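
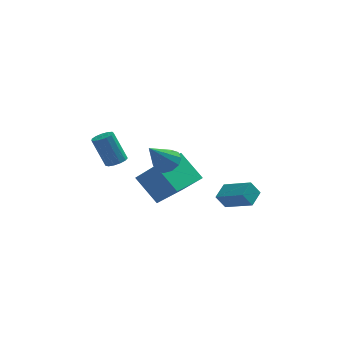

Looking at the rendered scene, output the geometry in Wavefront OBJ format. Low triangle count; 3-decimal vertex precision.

v -3.141 0.368 1.8
v -2.656 0.695 1.933
v -3.333 1.039 3.554
v -3.819 0.712 3.42
v -2.879 0.908 1.794
v -3.557 1.252 3.415
v -3.186 0.949 1.658
v -3.863 1.293 3.278
v -3.478 0.806 1.566
v -4.155 1.15 3.187
v -3.663 0.524 1.548
v -4.341 0.868 3.169
v -3.683 0.192 1.611
v -4.36 0.536 3.231
v -3.531 -0.084 1.733
v -4.208 0.26 3.354
v -3.255 -0.216 1.876
v -3.932 0.128 3.497
v -2.943 -0.163 1.995
v -3.62 0.181 3.616
v -2.694 0.058 2.052
v -3.371 0.402 3.673
v -2.587 0.378 2.029
v -3.264 0.722 3.65
v -2.21 1.138 0.134
v -1.233 0.328 1.467
v -0.863 2.736 0.118
v 0.114 1.926 1.45
v -1.154 0.234 -1.19
v -0.177 -0.576 0.142
v 0.193 1.832 -1.207
v 1.17 1.022 0.126
v 2.257 -0.005 -1.406
v 1.763 -0.078 -0.621
v 2.719 0.874 -1.033
v 2.225 0.801 -0.249
v 3.535 -0.981 -0.691
v 3.041 -1.054 0.093
v 3.997 -0.102 -0.319
v 3.503 -0.175 0.466
v -0.671 -0.796 2.44
v -0.118 -1.357 2.504
v -1.569 -1.524 3.82
v 0.014 -0.982 2.788
v -0.116 -0.536 2.939
v -0.457 -0.19 2.9
v -0.88 -0.074 2.685
v -1.223 -0.235 2.377
v -1.355 -0.61 2.093
v -1.226 -1.056 1.942
v -0.884 -1.402 1.981
v -0.461 -1.517 2.196
f 2 1 5
f 2 5 3
f 3 5 6
f 3 6 4
f 5 1 7
f 5 7 6
f 6 7 8
f 6 8 4
f 7 1 9
f 7 9 8
f 8 9 10
f 8 10 4
f 9 1 11
f 9 11 10
f 10 11 12
f 10 12 4
f 11 1 13
f 11 13 12
f 12 13 14
f 12 14 4
f 13 1 15
f 13 15 14
f 14 15 16
f 14 16 4
f 15 1 17
f 15 17 16
f 16 17 18
f 16 18 4
f 17 1 19
f 17 19 18
f 18 19 20
f 18 20 4
f 19 1 21
f 19 21 20
f 20 21 22
f 20 22 4
f 21 1 23
f 21 23 22
f 22 23 24
f 22 24 4
f 23 1 2
f 23 2 24
f 24 2 3
f 24 3 4
f 26 28 25
f 29 26 25
f 25 28 27
f 27 29 25
f 26 32 28
f 30 26 29
f 30 32 26
f 28 32 27
f 31 29 27
f 27 32 31
f 31 30 29
f 32 30 31
f 34 36 33
f 37 34 33
f 33 36 35
f 35 37 33
f 34 40 36
f 38 34 37
f 38 40 34
f 36 40 35
f 39 37 35
f 35 40 39
f 39 38 37
f 40 38 39
f 42 41 44
f 42 44 43
f 44 41 45
f 44 45 43
f 45 41 46
f 45 46 43
f 46 41 47
f 46 47 43
f 47 41 48
f 47 48 43
f 48 41 49
f 48 49 43
f 49 41 50
f 49 50 43
f 50 41 51
f 50 51 43
f 51 41 52
f 51 52 43
f 52 41 42
f 52 42 43



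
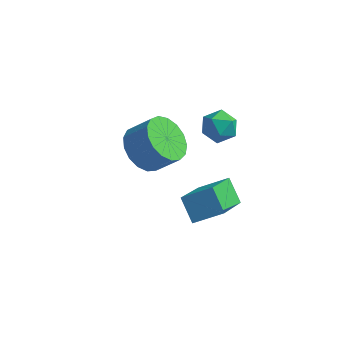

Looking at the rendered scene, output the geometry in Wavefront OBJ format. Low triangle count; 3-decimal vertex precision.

v 0.742 0.009 0.764
v 1.147 -0.322 0.374
v 0.773 -0.778 1.466
v 1.178 -1.109 1.076
v 1.383 -0.566 1.373
v 1.364 -0.08 0.94
v 0.556 -1.02 0.9
v 0.537 -0.534 0.467
v 1.032 -0.958 0.459
v 1.543 -0.678 0.751
v 0.377 -0.422 1.089
v 0.888 -0.142 1.381
v 0.863 -2.223 -0.684
v 0.857 -3.811 0.498
v 1.742 -1.861 -0.193
v 1.736 -3.449 0.989
v 1.404 -2.691 -1.309
v 1.398 -4.279 -0.127
v 2.283 -2.329 -0.818
v 2.277 -3.917 0.364
v -1.802 -0.042 -1.868
v -1.202 -0.467 -2.405
v -0.419 -0.343 -1.629
v -1.018 0.082 -1.092
v -1.161 -0.047 -2.514
v -0.377 0.076 -1.738
v -1.266 0.373 -2.475
v -0.482 0.497 -1.699
v -1.494 0.699 -2.297
v -0.71 0.823 -1.521
v -1.792 0.855 -2.021
v -1.009 0.979 -1.245
v -2.093 0.806 -1.71
v -1.309 0.929 -0.933
v -2.327 0.562 -1.435
v -1.543 0.686 -0.658
v -2.44 0.18 -1.259
v -1.657 0.304 -0.483
v -2.408 -0.253 -1.223
v -1.624 -0.129 -0.447
v -2.236 -0.638 -1.335
v -1.453 -0.514 -0.558
v -1.965 -0.886 -1.569
v -1.182 -0.762 -0.792
v -1.657 -0.94 -1.871
v -0.873 -0.816 -1.095
v -1.381 -0.789 -2.173
v -0.598 -0.665 -1.397
f 1 12 6
f 1 6 2
f 1 2 8
f 1 8 11
f 1 11 12
f 2 6 10
f 6 12 5
f 12 11 3
f 11 8 7
f 8 2 9
f 4 10 5
f 4 5 3
f 4 3 7
f 4 7 9
f 4 9 10
f 5 10 6
f 3 5 12
f 7 3 11
f 9 7 8
f 10 9 2
f 14 16 13
f 17 14 13
f 13 16 15
f 15 17 13
f 14 20 16
f 18 14 17
f 18 20 14
f 16 20 15
f 19 17 15
f 15 20 19
f 19 18 17
f 20 18 19
f 22 21 25
f 22 25 23
f 23 25 26
f 23 26 24
f 25 21 27
f 25 27 26
f 26 27 28
f 26 28 24
f 27 21 29
f 27 29 28
f 28 29 30
f 28 30 24
f 29 21 31
f 29 31 30
f 30 31 32
f 30 32 24
f 31 21 33
f 31 33 32
f 32 33 34
f 32 34 24
f 33 21 35
f 33 35 34
f 34 35 36
f 34 36 24
f 35 21 37
f 35 37 36
f 36 37 38
f 36 38 24
f 37 21 39
f 37 39 38
f 38 39 40
f 38 40 24
f 39 21 41
f 39 41 40
f 40 41 42
f 40 42 24
f 41 21 43
f 41 43 42
f 42 43 44
f 42 44 24
f 43 21 45
f 43 45 44
f 44 45 46
f 44 46 24
f 45 21 47
f 45 47 46
f 46 47 48
f 46 48 24
f 47 21 22
f 47 22 48
f 48 22 23
f 48 23 24



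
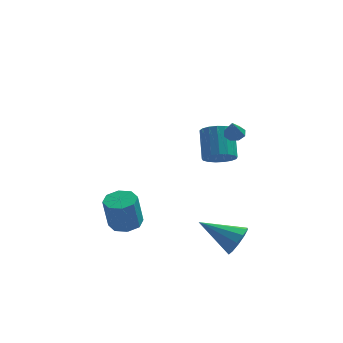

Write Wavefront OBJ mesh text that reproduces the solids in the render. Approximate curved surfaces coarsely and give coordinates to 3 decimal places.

v 0.76 1.652 -0.587
v 1.361 2.133 -1.035
v 1.241 3.469 0.239
v 0.64 2.988 0.687
v 0.988 2.256 -1.199
v 0.868 3.592 0.075
v 0.563 2.241 -1.224
v 0.443 3.578 0.05
v 0.183 2.092 -1.102
v 0.063 3.428 0.171
v -0.065 1.841 -0.863
v -0.185 3.177 0.411
v -0.123 1.547 -0.56
v -0.243 2.883 0.714
v 0.02 1.277 -0.264
v -0.1 2.613 1.01
v 0.333 1.093 -0.041
v 0.213 2.429 1.233
v 0.744 1.037 0.056
v 0.624 2.373 1.33
v 1.159 1.122 0.006
v 1.039 2.458 1.28
v 1.482 1.328 -0.179
v 1.362 2.664 1.095
v 1.64 1.609 -0.459
v 1.52 2.945 0.815
v 1.596 1.899 -0.767
v 1.476 3.235 0.507
v -3.718 -2.743 -2.513
v -3.044 -3.26 -2.494
v -3.288 -3.514 -0.729
v -3.962 -2.997 -0.747
v -2.884 -2.639 -2.382
v -3.129 -2.893 -0.617
v -3.214 -2.079 -2.347
v -3.458 -2.333 -0.582
v -3.838 -1.908 -2.409
v -4.082 -2.162 -0.644
v -4.392 -2.226 -2.531
v -4.636 -2.48 -0.766
v -4.551 -2.847 -2.643
v -4.796 -3.101 -0.878
v -4.222 -3.407 -2.678
v -4.466 -3.661 -0.913
v -3.598 -3.578 -2.616
v -3.842 -3.832 -0.851
v 1.425 -1.551 3.018
v 1.928 -1.411 3.158
v 1.295 -2.069 4.002
v 1.648 -1.128 3.27
v 1.238 -1.093 3.234
v 0.937 -1.326 3.072
v 0.923 -1.69 2.878
v 1.203 -1.973 2.766
v 1.613 -2.008 2.802
v 1.913 -1.776 2.964
v 1.621 -3.666 -3.157
v 2.062 -3.112 -2.585
v -0.241 -3.254 -2.123
v 1.886 -2.806 -3.023
v 1.61 -2.828 -3.512
v 1.338 -3.171 -3.866
v 1.174 -3.702 -3.949
v 1.181 -4.22 -3.729
v 1.356 -4.526 -3.291
v 1.633 -4.504 -2.802
v 1.905 -4.162 -2.449
v 2.069 -3.63 -2.366
f 2 1 5
f 2 5 3
f 3 5 6
f 3 6 4
f 5 1 7
f 5 7 6
f 6 7 8
f 6 8 4
f 7 1 9
f 7 9 8
f 8 9 10
f 8 10 4
f 9 1 11
f 9 11 10
f 10 11 12
f 10 12 4
f 11 1 13
f 11 13 12
f 12 13 14
f 12 14 4
f 13 1 15
f 13 15 14
f 14 15 16
f 14 16 4
f 15 1 17
f 15 17 16
f 16 17 18
f 16 18 4
f 17 1 19
f 17 19 18
f 18 19 20
f 18 20 4
f 19 1 21
f 19 21 20
f 20 21 22
f 20 22 4
f 21 1 23
f 21 23 22
f 22 23 24
f 22 24 4
f 23 1 25
f 23 25 24
f 24 25 26
f 24 26 4
f 25 1 27
f 25 27 26
f 26 27 28
f 26 28 4
f 27 1 2
f 27 2 28
f 28 2 3
f 28 3 4
f 30 29 33
f 30 33 31
f 31 33 34
f 31 34 32
f 33 29 35
f 33 35 34
f 34 35 36
f 34 36 32
f 35 29 37
f 35 37 36
f 36 37 38
f 36 38 32
f 37 29 39
f 37 39 38
f 38 39 40
f 38 40 32
f 39 29 41
f 39 41 40
f 40 41 42
f 40 42 32
f 41 29 43
f 41 43 42
f 42 43 44
f 42 44 32
f 43 29 45
f 43 45 44
f 44 45 46
f 44 46 32
f 45 29 30
f 45 30 46
f 46 30 31
f 46 31 32
f 48 47 50
f 48 50 49
f 50 47 51
f 50 51 49
f 51 47 52
f 51 52 49
f 52 47 53
f 52 53 49
f 53 47 54
f 53 54 49
f 54 47 55
f 54 55 49
f 55 47 56
f 55 56 49
f 56 47 48
f 56 48 49
f 58 57 60
f 58 60 59
f 60 57 61
f 60 61 59
f 61 57 62
f 61 62 59
f 62 57 63
f 62 63 59
f 63 57 64
f 63 64 59
f 64 57 65
f 64 65 59
f 65 57 66
f 65 66 59
f 66 57 67
f 66 67 59
f 67 57 68
f 67 68 59
f 68 57 58
f 68 58 59



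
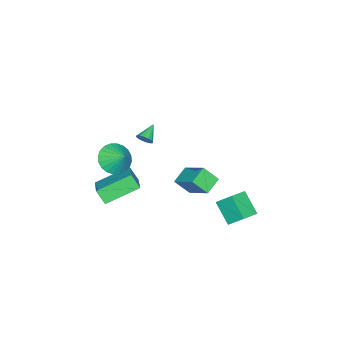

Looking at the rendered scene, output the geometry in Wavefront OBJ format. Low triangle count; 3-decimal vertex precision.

v 0.842 -1.383 2.822
v 1.082 -1.259 3.255
v -0.142 -1.417 3.378
v 1.02 -1.043 3.158
v 0.917 -0.906 2.985
v 0.797 -0.877 2.774
v 0.687 -0.965 2.574
v 0.613 -1.148 2.431
v 0.591 -1.386 2.378
v 0.626 -1.622 2.426
v 0.711 -1.804 2.565
v 0.826 -1.889 2.763
v 0.944 -1.859 2.975
v 1.039 -1.719 3.151
v 1.089 -1.503 3.252
v 1.012 -3.198 0.498
v 1.682 -3.855 0.923
v 1.328 -2.342 1.322
v 1.913 -3.675 0.648
v 2.007 -3.422 0.35
v 1.949 -3.136 0.074
v 1.749 -2.858 -0.137
v 1.437 -2.633 -0.252
v 1.06 -2.493 -0.252
v 0.676 -2.461 -0.138
v 0.343 -2.541 0.072
v 0.112 -2.721 0.347
v 0.018 -2.974 0.645
v 0.075 -3.26 0.921
v 0.275 -3.538 1.132
v 0.588 -3.763 1.247
v 0.965 -3.903 1.247
v 1.349 -3.935 1.134
v -1.581 3.333 -3.809
v -2.101 2.252 -2.749
v -1.671 4.242 -2.927
v -2.191 3.162 -1.867
v -0.449 3.118 -3.473
v -0.969 2.038 -2.413
v -0.539 4.028 -2.591
v -1.059 2.947 -1.531
v -3.094 -1.175 -2.425
v -2.453 0.379 -1.269
v -3.431 -0.376 -3.311
v -2.79 1.178 -2.156
v -2.03 -1.258 -2.904
v -1.389 0.296 -1.749
v -2.367 -0.459 -3.791
v -1.726 1.095 -2.635
v 0.503 -4.325 -3.624
v 0.454 -4.933 -2.794
v -0.984 -2.977 -2.723
v -1.034 -3.585 -1.894
v 1.974 -3.275 -2.766
v 1.924 -3.883 -1.937
v 0.486 -1.927 -1.866
v 0.437 -2.535 -1.036
f 2 1 4
f 2 4 3
f 4 1 5
f 4 5 3
f 5 1 6
f 5 6 3
f 6 1 7
f 6 7 3
f 7 1 8
f 7 8 3
f 8 1 9
f 8 9 3
f 9 1 10
f 9 10 3
f 10 1 11
f 10 11 3
f 11 1 12
f 11 12 3
f 12 1 13
f 12 13 3
f 13 1 14
f 13 14 3
f 14 1 15
f 14 15 3
f 15 1 2
f 15 2 3
f 17 16 19
f 17 19 18
f 19 16 20
f 19 20 18
f 20 16 21
f 20 21 18
f 21 16 22
f 21 22 18
f 22 16 23
f 22 23 18
f 23 16 24
f 23 24 18
f 24 16 25
f 24 25 18
f 25 16 26
f 25 26 18
f 26 16 27
f 26 27 18
f 27 16 28
f 27 28 18
f 28 16 29
f 28 29 18
f 29 16 30
f 29 30 18
f 30 16 31
f 30 31 18
f 31 16 32
f 31 32 18
f 32 16 33
f 32 33 18
f 33 16 17
f 33 17 18
f 35 37 34
f 38 35 34
f 34 37 36
f 36 38 34
f 35 41 37
f 39 35 38
f 39 41 35
f 37 41 36
f 40 38 36
f 36 41 40
f 40 39 38
f 41 39 40
f 43 45 42
f 46 43 42
f 42 45 44
f 44 46 42
f 43 49 45
f 47 43 46
f 47 49 43
f 45 49 44
f 48 46 44
f 44 49 48
f 48 47 46
f 49 47 48
f 51 53 50
f 54 51 50
f 50 53 52
f 52 54 50
f 51 57 53
f 55 51 54
f 55 57 51
f 53 57 52
f 56 54 52
f 52 57 56
f 56 55 54
f 57 55 56



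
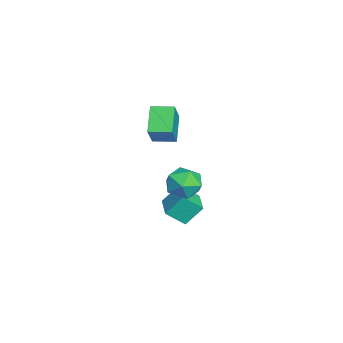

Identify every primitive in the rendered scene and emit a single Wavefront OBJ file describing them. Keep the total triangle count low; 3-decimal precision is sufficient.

v 0.336 2.575 -4.573
v 0.449 1.398 -3.587
v 0.104 3.598 -3.326
v 0.217 2.421 -2.339
v 2.103 2.839 -4.461
v 2.216 1.662 -3.474
v 1.871 3.862 -3.213
v 1.984 2.685 -2.227
v 1.685 0.91 2.363
v 0.131 0.997 3.537
v 1.836 2.319 2.459
v 0.281 2.406 3.633
v 2.779 0.694 3.827
v 1.224 0.781 5.001
v 2.929 2.103 3.923
v 1.375 2.19 5.097
v 2.081 3.601 -1.552
v 2.868 3.784 -0.597
v 1.732 1.716 -0.903
v 2.519 1.899 0.052
v 1.425 2.505 0.018
v 1.64 3.67 -0.384
v 2.96 1.83 -1.116
v 3.175 2.995 -1.518
v 3.411 2.69 -0.327
v 2.462 3.107 0.374
v 2.138 2.393 -1.874
v 1.189 2.81 -1.173
f 2 4 1
f 5 2 1
f 1 4 3
f 3 5 1
f 2 8 4
f 6 2 5
f 6 8 2
f 4 8 3
f 7 5 3
f 3 8 7
f 7 6 5
f 8 6 7
f 10 12 9
f 13 10 9
f 9 12 11
f 11 13 9
f 10 16 12
f 14 10 13
f 14 16 10
f 12 16 11
f 15 13 11
f 11 16 15
f 15 14 13
f 16 14 15
f 17 28 22
f 17 22 18
f 17 18 24
f 17 24 27
f 17 27 28
f 18 22 26
f 22 28 21
f 28 27 19
f 27 24 23
f 24 18 25
f 20 26 21
f 20 21 19
f 20 19 23
f 20 23 25
f 20 25 26
f 21 26 22
f 19 21 28
f 23 19 27
f 25 23 24
f 26 25 18



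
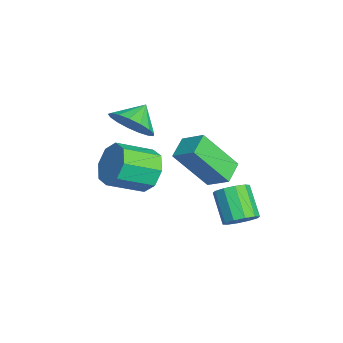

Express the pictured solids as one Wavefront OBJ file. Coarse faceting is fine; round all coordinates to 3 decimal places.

v -2.524 -1.58 -0.778
v -2.17 -2.045 0.008
v -3.176 -1 -0.142
v -1.887 -1.674 -0.04
v -1.75 -1.281 -0.257
v -1.79 -0.957 -0.593
v -1.999 -0.775 -0.972
v -2.328 -0.778 -1.307
v -2.702 -0.964 -1.52
v -3.035 -1.291 -1.564
v -3.251 -1.685 -1.427
v -3.301 -2.054 -1.142
v -3.172 -2.314 -0.774
v -2.896 -2.407 -0.407
v -2.534 -2.31 -0.125
v 0.296 2.207 -4.201
v 0.766 1.881 -3.814
v -0.246 1.607 -2.813
v -0.716 1.933 -3.199
v 0.766 2.293 -3.702
v -0.247 2.019 -2.701
v 0.586 2.671 -3.78
v -0.427 2.397 -2.779
v 0.295 2.873 -4.019
v -0.717 2.599 -3.018
v 0.005 2.82 -4.327
v -1.007 2.546 -3.326
v -0.174 2.533 -4.587
v -1.186 2.259 -3.586
v -0.173 2.121 -4.699
v -1.186 1.847 -3.698
v 0.007 1.743 -4.621
v -1.006 1.469 -3.62
v 0.297 1.541 -4.382
v -0.715 1.267 -3.381
v 0.587 1.594 -4.074
v -0.425 1.32 -3.073
v -4.751 1.792 -4.869
v -4.728 0.449 -3.14
v -4.149 2.551 -4.287
v -4.127 1.208 -2.558
v -3.853 1.352 -5.222
v -3.831 0.009 -3.493
v -3.252 2.111 -4.64
v -3.229 0.768 -2.911
v 0.095 -1.092 -1.476
v 0.778 -0.663 -1.013
v 1.148 -1.999 -0.321
v 0.465 -2.428 -0.784
v 0.16 -0.651 -0.66
v 0.531 -1.987 0.032
v -0.496 -0.898 -0.785
v -0.125 -2.234 -0.092
v -0.806 -1.258 -1.314
v -0.435 -2.594 -0.622
v -0.588 -1.521 -1.939
v -0.218 -2.857 -1.247
v 0.029 -1.533 -2.292
v 0.4 -2.869 -1.6
v 0.685 -1.286 -2.168
v 1.056 -2.622 -1.475
v 0.995 -0.926 -1.638
v 1.366 -2.262 -0.946
f 2 1 4
f 2 4 3
f 4 1 5
f 4 5 3
f 5 1 6
f 5 6 3
f 6 1 7
f 6 7 3
f 7 1 8
f 7 8 3
f 8 1 9
f 8 9 3
f 9 1 10
f 9 10 3
f 10 1 11
f 10 11 3
f 11 1 12
f 11 12 3
f 12 1 13
f 12 13 3
f 13 1 14
f 13 14 3
f 14 1 15
f 14 15 3
f 15 1 2
f 15 2 3
f 17 16 20
f 17 20 18
f 18 20 21
f 18 21 19
f 20 16 22
f 20 22 21
f 21 22 23
f 21 23 19
f 22 16 24
f 22 24 23
f 23 24 25
f 23 25 19
f 24 16 26
f 24 26 25
f 25 26 27
f 25 27 19
f 26 16 28
f 26 28 27
f 27 28 29
f 27 29 19
f 28 16 30
f 28 30 29
f 29 30 31
f 29 31 19
f 30 16 32
f 30 32 31
f 31 32 33
f 31 33 19
f 32 16 34
f 32 34 33
f 33 34 35
f 33 35 19
f 34 16 36
f 34 36 35
f 35 36 37
f 35 37 19
f 36 16 17
f 36 17 37
f 37 17 18
f 37 18 19
f 39 41 38
f 42 39 38
f 38 41 40
f 40 42 38
f 39 45 41
f 43 39 42
f 43 45 39
f 41 45 40
f 44 42 40
f 40 45 44
f 44 43 42
f 45 43 44
f 47 46 50
f 47 50 48
f 48 50 51
f 48 51 49
f 50 46 52
f 50 52 51
f 51 52 53
f 51 53 49
f 52 46 54
f 52 54 53
f 53 54 55
f 53 55 49
f 54 46 56
f 54 56 55
f 55 56 57
f 55 57 49
f 56 46 58
f 56 58 57
f 57 58 59
f 57 59 49
f 58 46 60
f 58 60 59
f 59 60 61
f 59 61 49
f 60 46 62
f 60 62 61
f 61 62 63
f 61 63 49
f 62 46 47
f 62 47 63
f 63 47 48
f 63 48 49



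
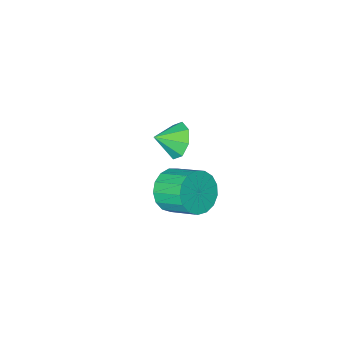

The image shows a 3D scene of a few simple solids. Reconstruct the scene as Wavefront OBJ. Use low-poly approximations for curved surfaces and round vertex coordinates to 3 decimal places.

v 3.937 0.67 -0.053
v 4.183 0.268 0.726
v 3.749 1.409 1.451
v 3.503 1.81 0.673
v 4.541 0.483 0.602
v 4.107 1.624 1.328
v 4.76 0.741 0.328
v 4.326 1.881 1.054
v 4.791 0.982 -0.033
v 4.357 2.123 0.693
v 4.627 1.152 -0.399
v 4.193 2.293 0.327
v 4.304 1.211 -0.685
v 3.87 2.352 0.04
v 3.897 1.147 -0.827
v 3.463 2.287 -0.101
v 3.5 0.973 -0.791
v 3.066 2.113 -0.066
v 3.202 0.729 -0.586
v 2.768 1.87 0.139
v 3.073 0.472 -0.259
v 2.639 1.613 0.466
v 3.142 0.26 0.115
v 2.708 1.401 0.841
v 3.393 0.142 0.451
v 2.959 1.283 1.176
v 3.768 0.145 0.671
v 3.334 1.286 1.397
v 1.588 -2.999 -1.736
v 2.022 -2.589 -2.342
v 2.512 -3.221 -1.224
v 1.846 -2.197 -1.853
v 1.519 -2.275 -1.296
v 1.232 -2.776 -0.997
v 1.154 -3.408 -1.13
v 1.33 -3.8 -1.619
v 1.657 -3.723 -2.176
v 1.943 -3.221 -2.475
f 2 1 5
f 2 5 3
f 3 5 6
f 3 6 4
f 5 1 7
f 5 7 6
f 6 7 8
f 6 8 4
f 7 1 9
f 7 9 8
f 8 9 10
f 8 10 4
f 9 1 11
f 9 11 10
f 10 11 12
f 10 12 4
f 11 1 13
f 11 13 12
f 12 13 14
f 12 14 4
f 13 1 15
f 13 15 14
f 14 15 16
f 14 16 4
f 15 1 17
f 15 17 16
f 16 17 18
f 16 18 4
f 17 1 19
f 17 19 18
f 18 19 20
f 18 20 4
f 19 1 21
f 19 21 20
f 20 21 22
f 20 22 4
f 21 1 23
f 21 23 22
f 22 23 24
f 22 24 4
f 23 1 25
f 23 25 24
f 24 25 26
f 24 26 4
f 25 1 27
f 25 27 26
f 26 27 28
f 26 28 4
f 27 1 2
f 27 2 28
f 28 2 3
f 28 3 4
f 30 29 32
f 30 32 31
f 32 29 33
f 32 33 31
f 33 29 34
f 33 34 31
f 34 29 35
f 34 35 31
f 35 29 36
f 35 36 31
f 36 29 37
f 36 37 31
f 37 29 38
f 37 38 31
f 38 29 30
f 38 30 31



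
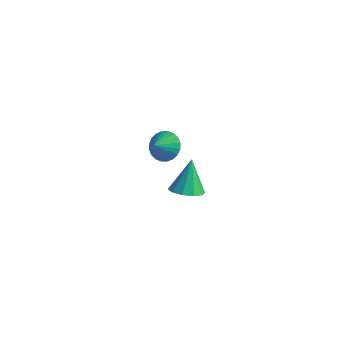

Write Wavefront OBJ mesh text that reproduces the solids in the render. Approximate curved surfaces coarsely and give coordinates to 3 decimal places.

v -0.239 0.772 -4.88
v 0.529 0.295 -4.502
v -0.521 1.728 -3.1
v 0.731 0.811 -4.747
v 0.563 1.312 -5.043
v 0.088 1.607 -5.276
v -0.511 1.583 -5.359
v -1.007 1.249 -5.258
v -1.209 0.734 -5.013
v -1.041 0.233 -4.717
v -0.566 -0.062 -4.484
v 0.034 -0.039 -4.401
v 0.859 -2.915 2.407
v 1.598 -2.655 2.83
v 0.761 -3.685 3.053
v 1.354 -2.478 3.003
v 1.036 -2.368 3.086
v 0.69 -2.341 3.066
v 0.37 -2.401 2.945
v 0.125 -2.54 2.742
v -0.009 -2.736 2.488
v -0.01 -2.959 2.222
v 0.121 -3.175 1.984
v 0.364 -3.352 1.811
v 0.683 -3.462 1.728
v 1.028 -3.489 1.748
v 1.348 -3.429 1.869
v 1.594 -3.29 2.072
v 1.727 -3.094 2.326
v 1.729 -2.871 2.592
f 2 1 4
f 2 4 3
f 4 1 5
f 4 5 3
f 5 1 6
f 5 6 3
f 6 1 7
f 6 7 3
f 7 1 8
f 7 8 3
f 8 1 9
f 8 9 3
f 9 1 10
f 9 10 3
f 10 1 11
f 10 11 3
f 11 1 12
f 11 12 3
f 12 1 2
f 12 2 3
f 14 13 16
f 14 16 15
f 16 13 17
f 16 17 15
f 17 13 18
f 17 18 15
f 18 13 19
f 18 19 15
f 19 13 20
f 19 20 15
f 20 13 21
f 20 21 15
f 21 13 22
f 21 22 15
f 22 13 23
f 22 23 15
f 23 13 24
f 23 24 15
f 24 13 25
f 24 25 15
f 25 13 26
f 25 26 15
f 26 13 27
f 26 27 15
f 27 13 28
f 27 28 15
f 28 13 29
f 28 29 15
f 29 13 30
f 29 30 15
f 30 13 14
f 30 14 15



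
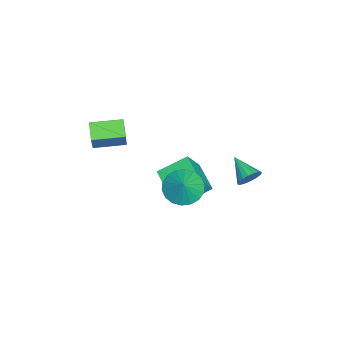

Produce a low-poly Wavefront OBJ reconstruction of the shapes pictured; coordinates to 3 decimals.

v -4.553 -1.216 -3.048
v -3.727 -1.724 -1.664
v -5.205 0.328 -2.092
v -4.379 -0.179 -0.708
v -3.041 -0.241 -3.592
v -2.215 -0.748 -2.208
v -3.693 1.304 -2.636
v -2.867 0.796 -1.252
v 0.702 0.465 1.49
v 1.328 -0.337 1.099
v 1.518 0.615 2.49
v 1.514 0.058 0.888
v 1.539 0.534 0.796
v 1.398 0.996 0.841
v 1.119 1.353 1.015
v 0.757 1.533 1.283
v 0.385 1.502 1.592
v 0.075 1.266 1.881
v -0.111 0.871 2.092
v -0.136 0.395 2.184
v 0.005 -0.067 2.139
v 0.284 -0.423 1.965
v 0.646 -0.604 1.697
v 1.019 -0.573 1.388
v -2.481 3.434 -0.248
v -1.94 3.157 0.174
v -3.519 2.466 0.448
v -2.053 3.408 0.354
v -2.251 3.665 0.416
v -2.494 3.875 0.345
v -2.735 3.998 0.158
v -2.926 4.009 -0.111
v -3.028 3.906 -0.406
v -3.023 3.71 -0.671
v -2.91 3.459 -0.851
v -2.712 3.203 -0.912
v -2.469 2.992 -0.842
v -2.228 2.869 -0.654
v -2.037 2.858 -0.386
v -1.935 2.961 -0.091
v -1.325 -4.702 3.5
v -0.519 -4.587 4.877
v -1.783 -3.029 3.627
v -0.977 -2.913 5.004
v -0.403 -4.407 2.936
v 0.403 -4.291 4.313
v -0.861 -2.733 3.063
v -0.055 -2.618 4.44
f 2 4 1
f 5 2 1
f 1 4 3
f 3 5 1
f 2 8 4
f 6 2 5
f 6 8 2
f 4 8 3
f 7 5 3
f 3 8 7
f 7 6 5
f 8 6 7
f 10 9 12
f 10 12 11
f 12 9 13
f 12 13 11
f 13 9 14
f 13 14 11
f 14 9 15
f 14 15 11
f 15 9 16
f 15 16 11
f 16 9 17
f 16 17 11
f 17 9 18
f 17 18 11
f 18 9 19
f 18 19 11
f 19 9 20
f 19 20 11
f 20 9 21
f 20 21 11
f 21 9 22
f 21 22 11
f 22 9 23
f 22 23 11
f 23 9 24
f 23 24 11
f 24 9 10
f 24 10 11
f 26 25 28
f 26 28 27
f 28 25 29
f 28 29 27
f 29 25 30
f 29 30 27
f 30 25 31
f 30 31 27
f 31 25 32
f 31 32 27
f 32 25 33
f 32 33 27
f 33 25 34
f 33 34 27
f 34 25 35
f 34 35 27
f 35 25 36
f 35 36 27
f 36 25 37
f 36 37 27
f 37 25 38
f 37 38 27
f 38 25 39
f 38 39 27
f 39 25 40
f 39 40 27
f 40 25 26
f 40 26 27
f 42 44 41
f 45 42 41
f 41 44 43
f 43 45 41
f 42 48 44
f 46 42 45
f 46 48 42
f 44 48 43
f 47 45 43
f 43 48 47
f 47 46 45
f 48 46 47



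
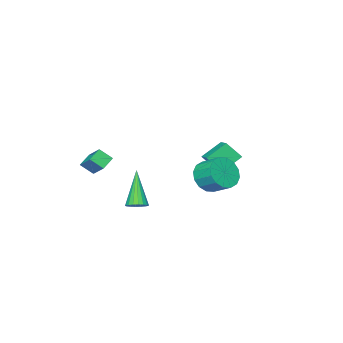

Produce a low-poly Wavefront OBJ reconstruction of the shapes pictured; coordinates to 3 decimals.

v 2.535 -3.004 1.674
v 2.727 -2.082 2.368
v 3.271 -2.856 1.276
v 3.463 -1.934 1.97
v 2.937 -3.506 2.23
v 3.129 -2.584 2.924
v 3.673 -3.358 1.832
v 3.865 -2.436 2.526
v -0.477 1.065 1.133
v -0.073 0.667 1.895
v -0.138 1.696 2.468
v -0.543 2.095 1.707
v 0.302 0.839 1.627
v 0.237 1.869 2.201
v 0.468 1.073 1.228
v 0.403 2.102 1.801
v 0.38 1.304 0.802
v 0.315 2.333 1.376
v 0.063 1.471 0.466
v -0.002 2.501 1.039
v -0.399 1.53 0.308
v -0.464 2.559 0.882
v -0.882 1.464 0.372
v -0.947 2.493 0.945
v -1.257 1.291 0.639
v -1.322 2.321 1.213
v -1.423 1.058 1.039
v -1.488 2.087 1.612
v -1.335 0.827 1.464
v -1.4 1.856 2.038
v -1.018 0.659 1.801
v -1.083 1.689 2.374
v -0.556 0.601 1.958
v -0.621 1.63 2.532
v -2.853 -0.609 0.328
v -2.406 -1.251 1.184
v -3.867 -0.263 1.115
v -3.42 -0.905 1.972
v -2.24 0.325 0.708
v -1.793 -0.317 1.565
v -3.254 0.671 1.496
v -2.807 0.029 2.352
v 3.608 0.462 0.345
v 3.967 0.047 0.311
v 2.852 -0.342 2.155
v 4.091 0.216 0.437
v 4.119 0.433 0.546
v 4.046 0.657 0.614
v 3.886 0.841 0.629
v 3.671 0.951 0.588
v 3.443 0.963 0.499
v 3.248 0.877 0.379
v 3.125 0.708 0.252
v 3.097 0.49 0.144
v 3.17 0.267 0.075
v 3.33 0.082 0.06
v 3.545 -0.028 0.101
v 3.772 -0.04 0.191
f 2 4 1
f 5 2 1
f 1 4 3
f 3 5 1
f 2 8 4
f 6 2 5
f 6 8 2
f 4 8 3
f 7 5 3
f 3 8 7
f 7 6 5
f 8 6 7
f 10 9 13
f 10 13 11
f 11 13 14
f 11 14 12
f 13 9 15
f 13 15 14
f 14 15 16
f 14 16 12
f 15 9 17
f 15 17 16
f 16 17 18
f 16 18 12
f 17 9 19
f 17 19 18
f 18 19 20
f 18 20 12
f 19 9 21
f 19 21 20
f 20 21 22
f 20 22 12
f 21 9 23
f 21 23 22
f 22 23 24
f 22 24 12
f 23 9 25
f 23 25 24
f 24 25 26
f 24 26 12
f 25 9 27
f 25 27 26
f 26 27 28
f 26 28 12
f 27 9 29
f 27 29 28
f 28 29 30
f 28 30 12
f 29 9 31
f 29 31 30
f 30 31 32
f 30 32 12
f 31 9 33
f 31 33 32
f 32 33 34
f 32 34 12
f 33 9 10
f 33 10 34
f 34 10 11
f 34 11 12
f 36 38 35
f 39 36 35
f 35 38 37
f 37 39 35
f 36 42 38
f 40 36 39
f 40 42 36
f 38 42 37
f 41 39 37
f 37 42 41
f 41 40 39
f 42 40 41
f 44 43 46
f 44 46 45
f 46 43 47
f 46 47 45
f 47 43 48
f 47 48 45
f 48 43 49
f 48 49 45
f 49 43 50
f 49 50 45
f 50 43 51
f 50 51 45
f 51 43 52
f 51 52 45
f 52 43 53
f 52 53 45
f 53 43 54
f 53 54 45
f 54 43 55
f 54 55 45
f 55 43 56
f 55 56 45
f 56 43 57
f 56 57 45
f 57 43 58
f 57 58 45
f 58 43 44
f 58 44 45



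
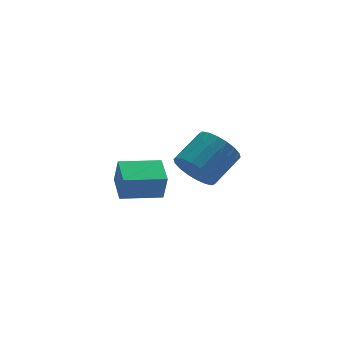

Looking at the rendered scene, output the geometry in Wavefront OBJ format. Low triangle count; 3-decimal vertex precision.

v -1.29 -4.165 -0.07
v -0.976 -3.711 -0.963
v 0.443 -3.04 -0.123
v 0.13 -3.495 0.77
v -1.247 -3.383 -0.768
v 0.173 -2.712 0.071
v -1.525 -3.21 -0.435
v -0.106 -2.539 0.404
v -1.757 -3.226 -0.03
v -0.338 -2.555 0.809
v -1.897 -3.429 0.368
v -0.477 -2.758 1.207
v -1.916 -3.777 0.678
v -0.496 -3.106 1.518
v -1.811 -4.202 0.841
v -0.392 -3.531 1.68
v -1.603 -4.62 0.823
v -0.184 -3.949 1.663
v -1.333 -4.948 0.629
v 0.087 -4.277 1.468
v -1.054 -5.121 0.296
v 0.365 -4.45 1.135
v -0.822 -5.105 -0.109
v 0.597 -4.434 0.73
v -0.683 -4.902 -0.507
v 0.737 -4.231 0.332
v -0.664 -4.554 -0.818
v 0.756 -3.883 0.022
v -0.768 -4.129 -0.98
v 0.651 -3.458 -0.141
v -2.834 0.562 -4.439
v -2.738 0.28 -3.091
v -2.563 1.97 -4.163
v -2.467 1.688 -2.816
v -0.913 0.232 -4.644
v -0.817 -0.05 -3.297
v -0.642 1.64 -4.369
v -0.546 1.358 -3.021
f 2 1 5
f 2 5 3
f 3 5 6
f 3 6 4
f 5 1 7
f 5 7 6
f 6 7 8
f 6 8 4
f 7 1 9
f 7 9 8
f 8 9 10
f 8 10 4
f 9 1 11
f 9 11 10
f 10 11 12
f 10 12 4
f 11 1 13
f 11 13 12
f 12 13 14
f 12 14 4
f 13 1 15
f 13 15 14
f 14 15 16
f 14 16 4
f 15 1 17
f 15 17 16
f 16 17 18
f 16 18 4
f 17 1 19
f 17 19 18
f 18 19 20
f 18 20 4
f 19 1 21
f 19 21 20
f 20 21 22
f 20 22 4
f 21 1 23
f 21 23 22
f 22 23 24
f 22 24 4
f 23 1 25
f 23 25 24
f 24 25 26
f 24 26 4
f 25 1 27
f 25 27 26
f 26 27 28
f 26 28 4
f 27 1 29
f 27 29 28
f 28 29 30
f 28 30 4
f 29 1 2
f 29 2 30
f 30 2 3
f 30 3 4
f 32 34 31
f 35 32 31
f 31 34 33
f 33 35 31
f 32 38 34
f 36 32 35
f 36 38 32
f 34 38 33
f 37 35 33
f 33 38 37
f 37 36 35
f 38 36 37



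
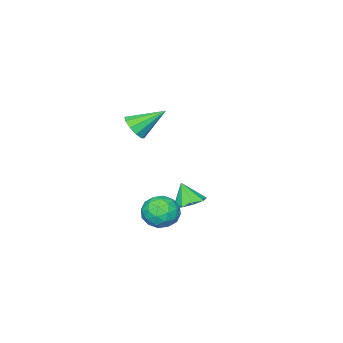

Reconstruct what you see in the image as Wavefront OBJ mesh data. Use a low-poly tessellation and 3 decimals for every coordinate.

v 1.273 3.246 -2.053
v 2.06 2.686 -2.381
v 0.34 2.654 -3.279
v 1.127 2.094 -3.607
v 0.67 1.864 -2.724
v 1.246 2.23 -1.967
v 1.154 3.11 -3.693
v 1.73 3.476 -2.936
v 1.986 2.601 -3.394
v 1.687 1.832 -2.796
v 0.713 3.508 -2.864
v 0.414 2.739 -2.266
v 1.748 3.018 -2.109
v 0.652 2.322 -3.551
v 0.383 2.187 -3.032
v 0.846 1.858 -3.225
v 1.27 2.75 -1.866
v 1.732 2.421 -2.058
v 0.916 1.938 -2.26
v 0.668 2.919 -3.602
v 1.13 2.59 -3.794
v 1.554 3.482 -2.435
v 2.017 3.153 -2.628
v 1.484 3.402 -3.4
v 2.167 2.639 -2.898
v 1.619 2.291 -3.618
v 1.635 2.888 -3.669
v 1.973 3.103 -3.224
v 1.991 2.187 -2.546
v 1.443 1.839 -3.266
v 1.175 1.704 -2.748
v 1.513 1.919 -2.302
v 1.948 2.137 -3.142
v 0.957 3.501 -2.394
v 0.409 3.153 -3.114
v 0.887 3.421 -3.358
v 1.225 3.636 -2.912
v 0.781 3.049 -2.042
v 0.233 2.701 -2.762
v 0.427 2.237 -2.436
v 0.765 2.452 -1.991
v 0.452 3.203 -2.518
v 1.039 0.813 2.173
v 1.558 0.735 2.778
v -0.059 1.827 3.247
v 1.681 1.14 2.522
v 1.559 1.419 2.133
v 1.239 1.468 1.759
v 0.842 1.266 1.544
v 0.52 0.891 1.569
v 0.397 0.486 1.825
v 0.519 0.206 2.214
v 0.839 0.158 2.588
v 1.236 0.36 2.803
v -2.668 1.004 -4.452
v -2.199 1.686 -4.125
v -2.652 0.416 -3.248
v -2.795 1.795 -4.064
v -3.332 1.533 -4.185
v -3.557 1.024 -4.43
v -3.367 0.505 -4.686
v -2.85 0.22 -4.832
v -2.247 0.301 -4.8
v -1.842 0.711 -4.606
v -1.823 1.258 -4.339
f 1 38 17
f 38 12 41
f 17 41 6
f 38 41 17
f 1 17 13
f 17 6 18
f 13 18 2
f 17 18 13
f 1 13 22
f 13 2 23
f 22 23 8
f 13 23 22
f 1 22 34
f 22 8 37
f 34 37 11
f 22 37 34
f 1 34 38
f 34 11 42
f 38 42 12
f 34 42 38
f 2 18 29
f 18 6 32
f 29 32 10
f 18 32 29
f 6 41 19
f 41 12 40
f 19 40 5
f 41 40 19
f 12 42 39
f 42 11 35
f 39 35 3
f 42 35 39
f 11 37 36
f 37 8 24
f 36 24 7
f 37 24 36
f 8 23 28
f 23 2 25
f 28 25 9
f 23 25 28
f 4 30 16
f 30 10 31
f 16 31 5
f 30 31 16
f 4 16 14
f 16 5 15
f 14 15 3
f 16 15 14
f 4 14 21
f 14 3 20
f 21 20 7
f 14 20 21
f 4 21 26
f 21 7 27
f 26 27 9
f 21 27 26
f 4 26 30
f 26 9 33
f 30 33 10
f 26 33 30
f 5 31 19
f 31 10 32
f 19 32 6
f 31 32 19
f 3 15 39
f 15 5 40
f 39 40 12
f 15 40 39
f 7 20 36
f 20 3 35
f 36 35 11
f 20 35 36
f 9 27 28
f 27 7 24
f 28 24 8
f 27 24 28
f 10 33 29
f 33 9 25
f 29 25 2
f 33 25 29
f 44 43 46
f 44 46 45
f 46 43 47
f 46 47 45
f 47 43 48
f 47 48 45
f 48 43 49
f 48 49 45
f 49 43 50
f 49 50 45
f 50 43 51
f 50 51 45
f 51 43 52
f 51 52 45
f 52 43 53
f 52 53 45
f 53 43 54
f 53 54 45
f 54 43 44
f 54 44 45
f 56 55 58
f 56 58 57
f 58 55 59
f 58 59 57
f 59 55 60
f 59 60 57
f 60 55 61
f 60 61 57
f 61 55 62
f 61 62 57
f 62 55 63
f 62 63 57
f 63 55 64
f 63 64 57
f 64 55 65
f 64 65 57
f 65 55 56
f 65 56 57



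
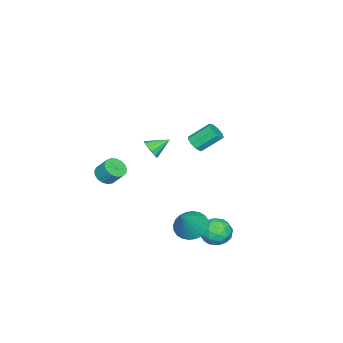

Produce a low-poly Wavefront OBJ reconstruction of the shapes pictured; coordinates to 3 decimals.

v 0.695 1.708 3.476
v 1.239 2.024 3.479
v 0.65 3.029 4.486
v 0.105 2.712 4.484
v 0.98 2.18 3.172
v 0.39 3.185 4.179
v 0.587 2.114 3.008
v -0.003 3.119 4.015
v 0.244 1.858 3.062
v -0.345 2.863 4.07
v 0.113 1.532 3.311
v -0.477 2.537 4.318
v 0.253 1.288 3.637
v -0.336 2.293 4.644
v 0.6 1.24 3.888
v 0.011 2.245 4.895
v 0.992 1.411 3.946
v 0.402 2.416 4.953
v 1.244 1.721 3.785
v 0.655 2.726 4.792
v 1.131 -3.829 -0.428
v 1.597 -3.416 -0.828
v 1.694 -2.677 0.048
v 1.229 -3.091 0.448
v 1.278 -3.283 -0.905
v 1.375 -2.544 -0.029
v 0.925 -3.275 -0.873
v 1.023 -2.536 0.004
v 0.62 -3.394 -0.738
v 0.717 -2.655 0.138
v 0.432 -3.612 -0.533
v 0.529 -2.874 0.343
v 0.404 -3.881 -0.304
v 0.501 -3.143 0.572
v 0.543 -4.138 -0.103
v 0.64 -3.399 0.773
v 0.816 -4.324 0.023
v 0.913 -3.585 0.9
v 1.162 -4.396 0.046
v 1.259 -3.658 0.923
v 1.501 -4.339 -0.039
v 1.598 -3.601 0.837
v 1.755 -4.165 -0.214
v 1.852 -3.427 0.662
v 1.866 -3.914 -0.438
v 1.964 -3.176 0.438
v 1.809 -3.644 -0.66
v 1.907 -2.905 0.217
v -0.623 3.236 -3.83
v 0.167 3.473 -4.431
v 0.333 2.187 -2.989
v 1.123 2.424 -3.59
v 0.757 3.113 -2.933
v 0.166 3.762 -3.453
v 0.334 1.898 -3.967
v -0.257 2.547 -4.487
v 0.758 2.647 -4.516
v 1.019 3.397 -3.876
v -0.519 2.263 -3.544
v -0.258 3.013 -2.904
v -0.312 3.447 -4.205
v 0.812 2.213 -3.215
v 0.597 2.618 -2.829
v 1.061 2.758 -3.182
v -0.312 3.616 -3.63
v 0.151 3.756 -3.983
v 0.498 3.544 -3.102
v 0.349 1.904 -3.437
v 0.812 2.044 -3.79
v -0.561 2.902 -4.238
v -0.097 3.042 -4.591
v 0.002 2.116 -4.318
v 0.5 3.1 -4.608
v 1.062 2.484 -4.113
v 0.598 2.175 -4.335
v 0.251 2.556 -4.64
v 0.653 3.542 -4.232
v 1.215 2.925 -3.737
v 1 3.33 -3.351
v 0.653 3.711 -3.657
v 1.001 3.056 -4.281
v -0.715 2.735 -3.683
v -0.153 2.118 -3.188
v -0.153 1.949 -3.763
v -0.5 2.33 -4.069
v -0.562 3.176 -3.307
v 0 2.56 -2.812
v 0.249 3.104 -2.78
v -0.098 3.485 -3.085
v -0.501 2.604 -3.139
v -3.548 -3.454 -0.727
v -3.048 -2.903 -0.825
v -4.352 -2.606 -0.053
v -3.31 -2.887 -1.157
v -3.647 -3.052 -1.352
v -3.952 -3.344 -1.349
v -4.129 -3.671 -1.148
v -4.121 -3.929 -0.814
v -3.931 -4.037 -0.452
v -3.62 -3.959 -0.177
v -3.285 -3.722 -0.077
v -3.034 -3.399 -0.183
v -2.946 -3.094 -0.462
v 1.282 1.775 -2.897
v 1.997 1.25 -3.46
v 2.638 1.845 -1.243
v 2.09 1.638 -3.554
v 2.061 2.047 -3.547
v 1.913 2.414 -3.441
v 1.669 2.684 -3.253
v 1.366 2.815 -3.01
v 1.05 2.788 -2.751
v 0.77 2.607 -2.513
v 0.568 2.299 -2.334
v 0.474 1.911 -2.241
v 0.504 1.503 -2.248
v 0.651 1.135 -2.353
v 0.896 0.866 -2.541
v 1.198 0.734 -2.784
v 1.514 0.761 -3.044
v 1.794 0.942 -3.281
f 2 1 5
f 2 5 3
f 3 5 6
f 3 6 4
f 5 1 7
f 5 7 6
f 6 7 8
f 6 8 4
f 7 1 9
f 7 9 8
f 8 9 10
f 8 10 4
f 9 1 11
f 9 11 10
f 10 11 12
f 10 12 4
f 11 1 13
f 11 13 12
f 12 13 14
f 12 14 4
f 13 1 15
f 13 15 14
f 14 15 16
f 14 16 4
f 15 1 17
f 15 17 16
f 16 17 18
f 16 18 4
f 17 1 19
f 17 19 18
f 18 19 20
f 18 20 4
f 19 1 2
f 19 2 20
f 20 2 3
f 20 3 4
f 22 21 25
f 22 25 23
f 23 25 26
f 23 26 24
f 25 21 27
f 25 27 26
f 26 27 28
f 26 28 24
f 27 21 29
f 27 29 28
f 28 29 30
f 28 30 24
f 29 21 31
f 29 31 30
f 30 31 32
f 30 32 24
f 31 21 33
f 31 33 32
f 32 33 34
f 32 34 24
f 33 21 35
f 33 35 34
f 34 35 36
f 34 36 24
f 35 21 37
f 35 37 36
f 36 37 38
f 36 38 24
f 37 21 39
f 37 39 38
f 38 39 40
f 38 40 24
f 39 21 41
f 39 41 40
f 40 41 42
f 40 42 24
f 41 21 43
f 41 43 42
f 42 43 44
f 42 44 24
f 43 21 45
f 43 45 44
f 44 45 46
f 44 46 24
f 45 21 47
f 45 47 46
f 46 47 48
f 46 48 24
f 47 21 22
f 47 22 48
f 48 22 23
f 48 23 24
f 49 86 65
f 86 60 89
f 65 89 54
f 86 89 65
f 49 65 61
f 65 54 66
f 61 66 50
f 65 66 61
f 49 61 70
f 61 50 71
f 70 71 56
f 61 71 70
f 49 70 82
f 70 56 85
f 82 85 59
f 70 85 82
f 49 82 86
f 82 59 90
f 86 90 60
f 82 90 86
f 50 66 77
f 66 54 80
f 77 80 58
f 66 80 77
f 54 89 67
f 89 60 88
f 67 88 53
f 89 88 67
f 60 90 87
f 90 59 83
f 87 83 51
f 90 83 87
f 59 85 84
f 85 56 72
f 84 72 55
f 85 72 84
f 56 71 76
f 71 50 73
f 76 73 57
f 71 73 76
f 52 78 64
f 78 58 79
f 64 79 53
f 78 79 64
f 52 64 62
f 64 53 63
f 62 63 51
f 64 63 62
f 52 62 69
f 62 51 68
f 69 68 55
f 62 68 69
f 52 69 74
f 69 55 75
f 74 75 57
f 69 75 74
f 52 74 78
f 74 57 81
f 78 81 58
f 74 81 78
f 53 79 67
f 79 58 80
f 67 80 54
f 79 80 67
f 51 63 87
f 63 53 88
f 87 88 60
f 63 88 87
f 55 68 84
f 68 51 83
f 84 83 59
f 68 83 84
f 57 75 76
f 75 55 72
f 76 72 56
f 75 72 76
f 58 81 77
f 81 57 73
f 77 73 50
f 81 73 77
f 92 91 94
f 92 94 93
f 94 91 95
f 94 95 93
f 95 91 96
f 95 96 93
f 96 91 97
f 96 97 93
f 97 91 98
f 97 98 93
f 98 91 99
f 98 99 93
f 99 91 100
f 99 100 93
f 100 91 101
f 100 101 93
f 101 91 102
f 101 102 93
f 102 91 103
f 102 103 93
f 103 91 92
f 103 92 93
f 105 104 107
f 105 107 106
f 107 104 108
f 107 108 106
f 108 104 109
f 108 109 106
f 109 104 110
f 109 110 106
f 110 104 111
f 110 111 106
f 111 104 112
f 111 112 106
f 112 104 113
f 112 113 106
f 113 104 114
f 113 114 106
f 114 104 115
f 114 115 106
f 115 104 116
f 115 116 106
f 116 104 117
f 116 117 106
f 117 104 118
f 117 118 106
f 118 104 119
f 118 119 106
f 119 104 120
f 119 120 106
f 120 104 121
f 120 121 106
f 121 104 105
f 121 105 106



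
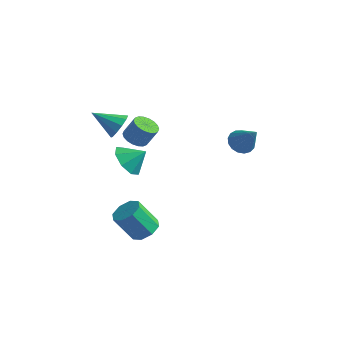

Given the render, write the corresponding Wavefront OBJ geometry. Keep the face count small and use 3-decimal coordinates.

v -2.699 -2.534 0.059
v -1.971 -3.212 -0.242
v -1.901 -2.006 0.801
v -1.983 -2.557 -0.694
v -2.414 -1.889 -0.705
v -3.013 -1.598 -0.268
v -3.427 -1.855 0.361
v -3.415 -2.51 0.813
v -2.983 -3.179 0.824
v -2.385 -3.469 0.387
v -1.305 -2.935 -4.5
v -0.584 -3.355 -4.254
v -1.414 -3.905 -2.755
v -2.135 -3.485 -3
v -0.601 -2.727 -4.033
v -1.431 -3.277 -2.534
v -1.03 -2.221 -4.086
v -1.86 -2.771 -2.586
v -1.621 -2.133 -4.381
v -2.451 -2.683 -2.881
v -2.026 -2.515 -4.745
v -2.856 -3.065 -3.246
v -2.009 -3.143 -4.966
v -2.839 -3.693 -3.467
v -1.58 -3.649 -4.914
v -2.41 -4.199 -3.414
v -0.989 -3.737 -4.619
v -1.819 -4.287 -3.119
v -2.893 -2.895 2.82
v -2.477 -2.868 3.515
v -4.227 -3.445 3.64
v -2.699 -2.425 3.451
v -2.996 -2.16 3.146
v -3.252 -2.177 2.716
v -3.372 -2.468 2.327
v -3.308 -2.922 2.126
v -3.086 -3.365 2.19
v -2.789 -3.63 2.495
v -2.533 -3.613 2.925
v -2.413 -3.322 3.314
v 1.355 1.868 0.611
v 1.956 2.153 0.204
v 2.505 1.492 2.049
v 1.824 2.45 0.388
v 1.584 2.614 0.623
v 1.291 2.606 0.855
v 1.013 2.43 1.031
v 0.814 2.125 1.11
v 0.738 1.761 1.076
v 0.804 1.421 0.935
v 0.995 1.184 0.719
v 1.27 1.104 0.479
v 1.563 1.199 0.269
v 1.809 1.447 0.137
v 1.951 1.791 0.114
v -2.091 -2.663 2.14
v -1.567 -3.141 2.018
v -1.065 -2.856 3.058
v -1.589 -2.377 3.18
v -1.45 -2.873 1.888
v -0.948 -2.587 2.928
v -1.46 -2.563 1.808
v -0.958 -2.277 2.848
v -1.595 -2.272 1.793
v -1.093 -1.987 2.834
v -1.828 -2.059 1.847
v -1.326 -1.774 2.888
v -2.114 -1.966 1.96
v -1.611 -1.681 3
v -2.395 -2.011 2.107
v -1.892 -1.725 3.148
v -2.615 -2.184 2.262
v -2.113 -1.899 3.302
v -2.732 -2.453 2.392
v -2.23 -2.167 3.432
v -2.722 -2.763 2.472
v -2.22 -2.477 3.512
v -2.587 -3.053 2.486
v -2.085 -2.768 3.527
v -2.354 -3.266 2.432
v -1.852 -2.981 3.473
v -2.069 -3.359 2.32
v -1.566 -3.074 3.36
v -1.788 -3.315 2.172
v -1.285 -3.029 3.213
f 2 1 4
f 2 4 3
f 4 1 5
f 4 5 3
f 5 1 6
f 5 6 3
f 6 1 7
f 6 7 3
f 7 1 8
f 7 8 3
f 8 1 9
f 8 9 3
f 9 1 10
f 9 10 3
f 10 1 2
f 10 2 3
f 12 11 15
f 12 15 13
f 13 15 16
f 13 16 14
f 15 11 17
f 15 17 16
f 16 17 18
f 16 18 14
f 17 11 19
f 17 19 18
f 18 19 20
f 18 20 14
f 19 11 21
f 19 21 20
f 20 21 22
f 20 22 14
f 21 11 23
f 21 23 22
f 22 23 24
f 22 24 14
f 23 11 25
f 23 25 24
f 24 25 26
f 24 26 14
f 25 11 27
f 25 27 26
f 26 27 28
f 26 28 14
f 27 11 12
f 27 12 28
f 28 12 13
f 28 13 14
f 30 29 32
f 30 32 31
f 32 29 33
f 32 33 31
f 33 29 34
f 33 34 31
f 34 29 35
f 34 35 31
f 35 29 36
f 35 36 31
f 36 29 37
f 36 37 31
f 37 29 38
f 37 38 31
f 38 29 39
f 38 39 31
f 39 29 40
f 39 40 31
f 40 29 30
f 40 30 31
f 42 41 44
f 42 44 43
f 44 41 45
f 44 45 43
f 45 41 46
f 45 46 43
f 46 41 47
f 46 47 43
f 47 41 48
f 47 48 43
f 48 41 49
f 48 49 43
f 49 41 50
f 49 50 43
f 50 41 51
f 50 51 43
f 51 41 52
f 51 52 43
f 52 41 53
f 52 53 43
f 53 41 54
f 53 54 43
f 54 41 55
f 54 55 43
f 55 41 42
f 55 42 43
f 57 56 60
f 57 60 58
f 58 60 61
f 58 61 59
f 60 56 62
f 60 62 61
f 61 62 63
f 61 63 59
f 62 56 64
f 62 64 63
f 63 64 65
f 63 65 59
f 64 56 66
f 64 66 65
f 65 66 67
f 65 67 59
f 66 56 68
f 66 68 67
f 67 68 69
f 67 69 59
f 68 56 70
f 68 70 69
f 69 70 71
f 69 71 59
f 70 56 72
f 70 72 71
f 71 72 73
f 71 73 59
f 72 56 74
f 72 74 73
f 73 74 75
f 73 75 59
f 74 56 76
f 74 76 75
f 75 76 77
f 75 77 59
f 76 56 78
f 76 78 77
f 77 78 79
f 77 79 59
f 78 56 80
f 78 80 79
f 79 80 81
f 79 81 59
f 80 56 82
f 80 82 81
f 81 82 83
f 81 83 59
f 82 56 84
f 82 84 83
f 83 84 85
f 83 85 59
f 84 56 57
f 84 57 85
f 85 57 58
f 85 58 59



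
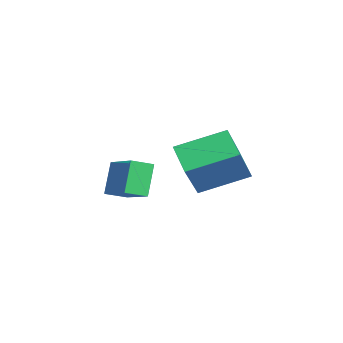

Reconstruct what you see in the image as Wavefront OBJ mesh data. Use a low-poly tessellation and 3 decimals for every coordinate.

v 2.742 0.84 0.928
v 1.587 0.507 1.666
v 2.659 2.771 1.669
v 1.505 2.438 2.407
v 3.915 0.282 2.513
v 2.761 -0.051 3.251
v 3.833 2.213 3.254
v 2.678 1.88 3.992
v -1.952 -2.099 0.537
v -0.457 -1.393 1.246
v -2.208 -1.225 0.204
v -0.712 -0.518 0.913
v -1.188 -2.382 -0.793
v 0.308 -1.675 -0.084
v -1.443 -1.507 -1.126
v 0.052 -0.801 -0.417
f 2 4 1
f 5 2 1
f 1 4 3
f 3 5 1
f 2 8 4
f 6 2 5
f 6 8 2
f 4 8 3
f 7 5 3
f 3 8 7
f 7 6 5
f 8 6 7
f 10 12 9
f 13 10 9
f 9 12 11
f 11 13 9
f 10 16 12
f 14 10 13
f 14 16 10
f 12 16 11
f 15 13 11
f 11 16 15
f 15 14 13
f 16 14 15



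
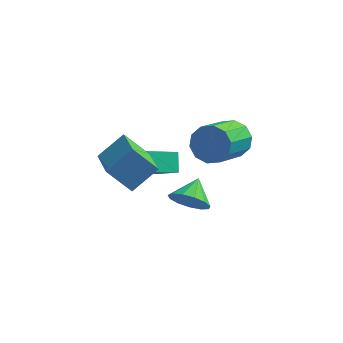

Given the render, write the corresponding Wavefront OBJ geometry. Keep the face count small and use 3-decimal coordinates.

v 0.871 -2.63 2.817
v -0.162 -2.665 3.891
v 0.055 -0.907 2.089
v -0.978 -0.943 3.162
v 1.758 -1.837 3.698
v 0.725 -1.873 4.771
v 0.942 -0.115 2.969
v -0.091 -0.15 4.043
v 2.693 -0.505 0.534
v 3.426 -0.841 0.978
v 2.847 0.585 1.106
v 3.604 -0.635 0.537
v 3.493 -0.387 0.095
v 3.128 -0.177 -0.207
v 2.625 -0.071 -0.274
v 2.143 -0.103 -0.084
v 1.837 -0.262 0.302
v 1.802 -0.498 0.762
v 2.05 -0.737 1.15
v 2.502 -0.901 1.342
v 3.015 -0.94 1.278
v 0.359 1.877 -0.169
v 0.169 2.604 0.551
v -0.771 2.396 -0.99
v -0.961 3.122 -0.271
v 1.461 2.978 -0.989
v 1.271 3.704 -0.27
v 0.331 3.496 -1.811
v 0.141 4.223 -1.091
v 3.818 2.484 2.244
v 4.689 2.427 2.592
v 4.154 0.678 3.644
v 3.282 0.736 3.296
v 4.37 2.745 2.958
v 3.835 0.997 4.011
v 3.84 2.964 3.052
v 3.305 1.215 4.104
v 3.302 2.999 2.837
v 2.766 1.251 3.889
v 2.96 2.838 2.395
v 2.425 1.09 3.448
v 2.946 2.542 1.896
v 2.411 0.793 2.948
v 3.265 2.223 1.529
v 2.73 0.475 2.582
v 3.795 2.005 1.436
v 3.26 0.256 2.488
v 4.334 1.969 1.651
v 3.798 0.221 2.703
v 4.675 2.13 2.092
v 4.14 0.382 3.145
f 2 4 1
f 5 2 1
f 1 4 3
f 3 5 1
f 2 8 4
f 6 2 5
f 6 8 2
f 4 8 3
f 7 5 3
f 3 8 7
f 7 6 5
f 8 6 7
f 10 9 12
f 10 12 11
f 12 9 13
f 12 13 11
f 13 9 14
f 13 14 11
f 14 9 15
f 14 15 11
f 15 9 16
f 15 16 11
f 16 9 17
f 16 17 11
f 17 9 18
f 17 18 11
f 18 9 19
f 18 19 11
f 19 9 20
f 19 20 11
f 20 9 21
f 20 21 11
f 21 9 10
f 21 10 11
f 23 25 22
f 26 23 22
f 22 25 24
f 24 26 22
f 23 29 25
f 27 23 26
f 27 29 23
f 25 29 24
f 28 26 24
f 24 29 28
f 28 27 26
f 29 27 28
f 31 30 34
f 31 34 32
f 32 34 35
f 32 35 33
f 34 30 36
f 34 36 35
f 35 36 37
f 35 37 33
f 36 30 38
f 36 38 37
f 37 38 39
f 37 39 33
f 38 30 40
f 38 40 39
f 39 40 41
f 39 41 33
f 40 30 42
f 40 42 41
f 41 42 43
f 41 43 33
f 42 30 44
f 42 44 43
f 43 44 45
f 43 45 33
f 44 30 46
f 44 46 45
f 45 46 47
f 45 47 33
f 46 30 48
f 46 48 47
f 47 48 49
f 47 49 33
f 48 30 50
f 48 50 49
f 49 50 51
f 49 51 33
f 50 30 31
f 50 31 51
f 51 31 32
f 51 32 33



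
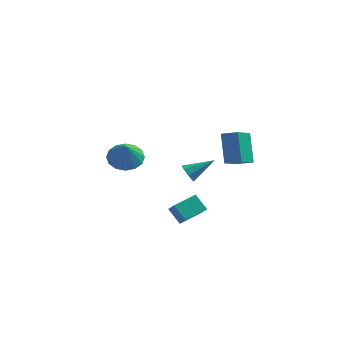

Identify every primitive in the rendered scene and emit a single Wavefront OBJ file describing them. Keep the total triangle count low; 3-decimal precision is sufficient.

v 1.347 -4.285 -3.119
v 1.76 -4.918 -2.362
v 0.638 -3.819 -2.342
v 1.051 -4.452 -1.585
v 2.349 -3.268 -2.815
v 2.762 -3.901 -2.058
v 1.64 -2.802 -2.038
v 2.053 -3.435 -1.281
v -2.428 -0.269 -0.778
v -1.743 -0.961 -1.221
v -2.252 -0.951 0.558
v -1.428 -0.539 -1.047
v -1.382 -0.045 -0.802
v -1.616 0.389 -0.549
v -2.067 0.647 -0.358
v -2.616 0.659 -0.28
v -3.113 0.423 -0.335
v -3.428 0.001 -0.509
v -3.474 -0.493 -0.754
v -3.24 -0.927 -1.007
v -2.789 -1.185 -1.198
v -2.24 -1.198 -1.276
v 1.393 -2.107 -0.522
v 1.748 -2.23 -1.028
v 2.767 -1.453 0.282
v 1.549 -1.791 -1.044
v 1.258 -1.537 -0.754
v 1.047 -1.617 -0.328
v 1.039 -1.984 -0.016
v 1.238 -2.423 0.001
v 1.529 -2.677 -0.289
v 1.74 -2.596 -0.715
v 3.356 3.213 -2.916
v 2.861 1.655 -1.929
v 2.963 4.399 -1.241
v 2.468 2.841 -0.253
v 4.332 3.099 -2.607
v 3.837 1.541 -1.619
v 3.939 4.285 -0.931
v 3.444 2.727 0.056
f 2 4 1
f 5 2 1
f 1 4 3
f 3 5 1
f 2 8 4
f 6 2 5
f 6 8 2
f 4 8 3
f 7 5 3
f 3 8 7
f 7 6 5
f 8 6 7
f 10 9 12
f 10 12 11
f 12 9 13
f 12 13 11
f 13 9 14
f 13 14 11
f 14 9 15
f 14 15 11
f 15 9 16
f 15 16 11
f 16 9 17
f 16 17 11
f 17 9 18
f 17 18 11
f 18 9 19
f 18 19 11
f 19 9 20
f 19 20 11
f 20 9 21
f 20 21 11
f 21 9 22
f 21 22 11
f 22 9 10
f 22 10 11
f 24 23 26
f 24 26 25
f 26 23 27
f 26 27 25
f 27 23 28
f 27 28 25
f 28 23 29
f 28 29 25
f 29 23 30
f 29 30 25
f 30 23 31
f 30 31 25
f 31 23 32
f 31 32 25
f 32 23 24
f 32 24 25
f 34 36 33
f 37 34 33
f 33 36 35
f 35 37 33
f 34 40 36
f 38 34 37
f 38 40 34
f 36 40 35
f 39 37 35
f 35 40 39
f 39 38 37
f 40 38 39



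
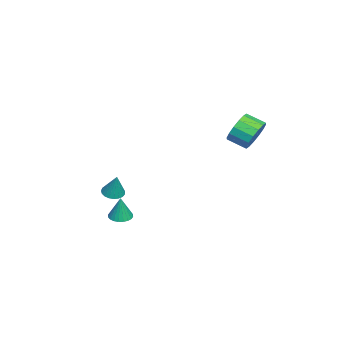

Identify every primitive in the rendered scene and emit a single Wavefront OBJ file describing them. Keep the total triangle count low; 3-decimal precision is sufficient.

v -3.218 3.531 0.813
v -2.624 3.726 1.502
v -2.828 2.744 1.955
v -3.422 2.549 1.267
v -3.051 3.885 1.657
v -3.255 2.904 2.11
v -3.523 3.95 1.585
v -3.727 2.969 2.038
v -3.913 3.903 1.307
v -4.117 2.921 1.76
v -4.117 3.756 0.897
v -4.32 2.774 1.35
v -4.08 3.548 0.464
v -4.283 2.567 0.917
v -3.812 3.336 0.125
v -4.016 2.354 0.578
v -3.385 3.176 -0.03
v -3.589 2.195 0.423
v -2.913 3.111 0.042
v -3.117 2.13 0.495
v -2.523 3.159 0.32
v -2.727 2.177 0.773
v -2.32 3.306 0.73
v -2.523 2.324 1.183
v -2.357 3.513 1.163
v -2.56 2.532 1.616
v -2.95 -3.51 -3.585
v -2.537 -3.137 -3.809
v -2.53 -3.21 -2.315
v -2.733 -2.986 -3.78
v -2.966 -2.925 -3.717
v -3.197 -2.965 -3.631
v -3.385 -3.099 -3.537
v -3.498 -3.304 -3.451
v -3.516 -3.545 -3.389
v -3.437 -3.78 -3.36
v -3.273 -3.968 -3.37
v -3.053 -4.076 -3.417
v -2.816 -4.087 -3.493
v -2.602 -3.998 -3.585
v -2.448 -3.824 -3.677
v -2.381 -3.596 -3.753
v -2.412 -3.353 -3.8
v 0.653 -2.319 -3.296
v 1.213 -2.519 -3.379
v 0.867 -2.261 -2.004
v 1.244 -2.287 -3.395
v 1.185 -2.06 -3.395
v 1.045 -1.873 -3.381
v 0.846 -1.754 -3.353
v 0.617 -1.721 -3.317
v 0.393 -1.779 -3.277
v 0.21 -1.919 -3.24
v 0.093 -2.12 -3.212
v 0.062 -2.352 -3.196
v 0.121 -2.578 -3.196
v 0.261 -2.765 -3.21
v 0.46 -2.885 -3.238
v 0.689 -2.918 -3.274
v 0.913 -2.86 -3.314
v 1.096 -2.72 -3.351
f 2 1 5
f 2 5 3
f 3 5 6
f 3 6 4
f 5 1 7
f 5 7 6
f 6 7 8
f 6 8 4
f 7 1 9
f 7 9 8
f 8 9 10
f 8 10 4
f 9 1 11
f 9 11 10
f 10 11 12
f 10 12 4
f 11 1 13
f 11 13 12
f 12 13 14
f 12 14 4
f 13 1 15
f 13 15 14
f 14 15 16
f 14 16 4
f 15 1 17
f 15 17 16
f 16 17 18
f 16 18 4
f 17 1 19
f 17 19 18
f 18 19 20
f 18 20 4
f 19 1 21
f 19 21 20
f 20 21 22
f 20 22 4
f 21 1 23
f 21 23 22
f 22 23 24
f 22 24 4
f 23 1 25
f 23 25 24
f 24 25 26
f 24 26 4
f 25 1 2
f 25 2 26
f 26 2 3
f 26 3 4
f 28 27 30
f 28 30 29
f 30 27 31
f 30 31 29
f 31 27 32
f 31 32 29
f 32 27 33
f 32 33 29
f 33 27 34
f 33 34 29
f 34 27 35
f 34 35 29
f 35 27 36
f 35 36 29
f 36 27 37
f 36 37 29
f 37 27 38
f 37 38 29
f 38 27 39
f 38 39 29
f 39 27 40
f 39 40 29
f 40 27 41
f 40 41 29
f 41 27 42
f 41 42 29
f 42 27 43
f 42 43 29
f 43 27 28
f 43 28 29
f 45 44 47
f 45 47 46
f 47 44 48
f 47 48 46
f 48 44 49
f 48 49 46
f 49 44 50
f 49 50 46
f 50 44 51
f 50 51 46
f 51 44 52
f 51 52 46
f 52 44 53
f 52 53 46
f 53 44 54
f 53 54 46
f 54 44 55
f 54 55 46
f 55 44 56
f 55 56 46
f 56 44 57
f 56 57 46
f 57 44 58
f 57 58 46
f 58 44 59
f 58 59 46
f 59 44 60
f 59 60 46
f 60 44 61
f 60 61 46
f 61 44 45
f 61 45 46



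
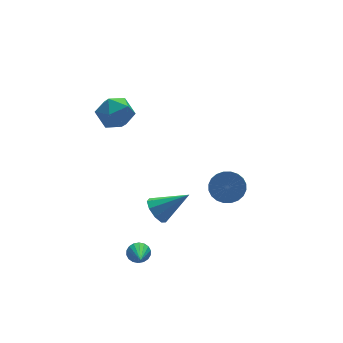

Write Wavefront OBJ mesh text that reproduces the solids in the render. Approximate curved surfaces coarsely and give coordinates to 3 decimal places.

v -2.111 3.217 3.655
v -1.551 3.448 2.67
v -0.649 2.212 4.25
v -0.089 2.443 3.265
v -0.279 3.286 4.033
v -1.183 3.908 3.665
v -1.017 1.752 3.255
v -1.921 2.374 2.887
v -0.875 2.543 2.422
v -0.419 3.491 2.903
v -1.781 2.169 4.017
v -1.325 3.117 4.498
v -0.356 -0.343 -2.708
v 0.171 -0.392 -3.425
v 1.236 -1.037 -1.492
v 0.216 0.159 -3.17
v -0.006 0.475 -2.7
v -0.391 0.408 -2.233
v -0.76 -0.01 -1.989
v -0.94 -0.584 -2.082
v -0.846 -1.046 -2.468
v -0.523 -1.178 -2.966
v -0.121 -0.92 -3.344
v 4.332 0.154 -3.093
v 5.083 0.359 -2.435
v 4.259 -0.949 -1.088
v 3.508 -1.154 -1.747
v 4.814 0.633 -2.333
v 3.99 -0.675 -0.986
v 4.471 0.835 -2.347
v 3.647 -0.473 -1
v 4.107 0.933 -2.474
v 3.283 -0.375 -1.128
v 3.777 0.912 -2.696
v 2.953 -0.396 -1.35
v 3.532 0.776 -2.978
v 2.708 -0.532 -1.632
v 3.408 0.545 -3.278
v 2.584 -0.762 -1.932
v 3.426 0.255 -3.55
v 2.602 -1.053 -2.203
v 3.581 -0.051 -3.752
v 2.757 -1.359 -2.405
v 3.85 -0.325 -3.854
v 3.026 -1.633 -2.507
v 4.193 -0.527 -3.84
v 3.369 -1.835 -2.493
v 4.557 -0.625 -3.712
v 3.733 -1.933 -2.366
v 4.887 -0.604 -3.49
v 4.063 -1.912 -2.144
v 5.132 -0.468 -3.208
v 4.308 -1.776 -1.862
v 5.256 -0.238 -2.908
v 4.432 -1.545 -1.562
v 5.238 0.053 -2.637
v 4.414 -1.255 -1.29
v -2.441 -2.202 -3.841
v -2.093 -2.593 -4.226
v -3.099 -3.678 -2.939
v -1.911 -2.54 -4.007
v -1.835 -2.42 -3.755
v -1.878 -2.258 -3.52
v -2.033 -2.084 -3.349
v -2.269 -1.933 -3.274
v -2.539 -1.836 -3.312
v -2.789 -1.811 -3.455
v -2.971 -1.864 -3.674
v -3.047 -1.984 -3.926
v -3.004 -2.147 -4.161
v -2.849 -2.321 -4.333
v -2.613 -2.471 -4.407
v -2.343 -2.568 -4.369
f 1 12 6
f 1 6 2
f 1 2 8
f 1 8 11
f 1 11 12
f 2 6 10
f 6 12 5
f 12 11 3
f 11 8 7
f 8 2 9
f 4 10 5
f 4 5 3
f 4 3 7
f 4 7 9
f 4 9 10
f 5 10 6
f 3 5 12
f 7 3 11
f 9 7 8
f 10 9 2
f 14 13 16
f 14 16 15
f 16 13 17
f 16 17 15
f 17 13 18
f 17 18 15
f 18 13 19
f 18 19 15
f 19 13 20
f 19 20 15
f 20 13 21
f 20 21 15
f 21 13 22
f 21 22 15
f 22 13 23
f 22 23 15
f 23 13 14
f 23 14 15
f 25 24 28
f 25 28 26
f 26 28 29
f 26 29 27
f 28 24 30
f 28 30 29
f 29 30 31
f 29 31 27
f 30 24 32
f 30 32 31
f 31 32 33
f 31 33 27
f 32 24 34
f 32 34 33
f 33 34 35
f 33 35 27
f 34 24 36
f 34 36 35
f 35 36 37
f 35 37 27
f 36 24 38
f 36 38 37
f 37 38 39
f 37 39 27
f 38 24 40
f 38 40 39
f 39 40 41
f 39 41 27
f 40 24 42
f 40 42 41
f 41 42 43
f 41 43 27
f 42 24 44
f 42 44 43
f 43 44 45
f 43 45 27
f 44 24 46
f 44 46 45
f 45 46 47
f 45 47 27
f 46 24 48
f 46 48 47
f 47 48 49
f 47 49 27
f 48 24 50
f 48 50 49
f 49 50 51
f 49 51 27
f 50 24 52
f 50 52 51
f 51 52 53
f 51 53 27
f 52 24 54
f 52 54 53
f 53 54 55
f 53 55 27
f 54 24 56
f 54 56 55
f 55 56 57
f 55 57 27
f 56 24 25
f 56 25 57
f 57 25 26
f 57 26 27
f 59 58 61
f 59 61 60
f 61 58 62
f 61 62 60
f 62 58 63
f 62 63 60
f 63 58 64
f 63 64 60
f 64 58 65
f 64 65 60
f 65 58 66
f 65 66 60
f 66 58 67
f 66 67 60
f 67 58 68
f 67 68 60
f 68 58 69
f 68 69 60
f 69 58 70
f 69 70 60
f 70 58 71
f 70 71 60
f 71 58 72
f 71 72 60
f 72 58 73
f 72 73 60
f 73 58 59
f 73 59 60



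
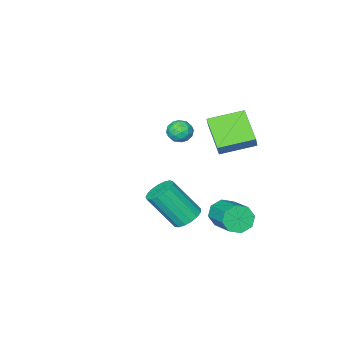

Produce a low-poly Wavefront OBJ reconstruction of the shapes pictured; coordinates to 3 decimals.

v 2.474 3.901 -1.257
v 2.987 3.556 -1.716
v 3.839 2.595 -0.042
v 3.326 2.939 0.417
v 3.153 3.871 -1.619
v 4.005 2.91 0.054
v 3.162 4.193 -1.44
v 4.015 3.231 0.234
v 3.015 4.448 -1.218
v 3.867 3.486 0.456
v 2.743 4.577 -1.005
v 3.595 3.615 0.668
v 2.41 4.552 -0.85
v 3.262 3.59 0.823
v 2.091 4.377 -0.788
v 2.943 3.415 0.885
v 1.86 4.093 -0.834
v 2.712 3.132 0.84
v 1.77 3.766 -0.976
v 2.622 2.804 0.698
v 1.841 3.469 -1.183
v 2.693 2.507 0.491
v 2.057 3.271 -1.406
v 2.909 2.309 0.267
v 2.368 3.217 -1.596
v 3.221 2.256 0.078
v 2.704 3.32 -1.707
v 3.556 2.359 -0.034
v -0.875 2.347 -3.326
v -0.386 1.955 -2.813
v 0.143 3.681 -2
v -0.345 4.073 -2.514
v -0.099 2.115 -3.338
v 0.431 3.841 -2.526
v -0.266 2.41 -3.857
v 0.263 4.136 -3.044
v -0.79 2.669 -4.065
v -0.26 4.395 -3.252
v -1.363 2.739 -3.84
v -0.834 4.465 -3.027
v -1.651 2.579 -3.314
v -1.121 4.305 -2.502
v -1.483 2.284 -2.796
v -0.954 4.01 -1.983
v -0.96 2.025 -2.588
v -0.43 3.751 -1.775
v -2.365 2.003 2.609
v -1.974 2.368 3.37
v -1.835 3.499 1.62
v -1.444 3.864 2.381
v -0.796 1.176 2.199
v -0.405 1.541 2.96
v -0.266 2.672 1.21
v 0.125 3.037 1.971
v -1.956 -1.877 -0.494
v -1.498 -2.319 -0.17
v -2.462 -2.781 -1.01
v -2.004 -3.223 -0.686
v -2.501 -2.88 -0.303
v -2.188 -2.321 0.016
v -1.772 -2.779 -1.196
v -1.459 -2.22 -0.877
v -1.384 -2.876 -0.603
v -1.834 -2.939 -0.052
v -2.126 -2.161 -1.128
v -2.576 -2.224 -0.577
v -1.683 -2.019 -0.287
v -2.277 -3.081 -0.893
v -2.57 -2.879 -0.668
v -2.3 -3.139 -0.478
v -2.088 -2.02 -0.178
v -1.819 -2.28 0.013
v -2.408 -2.61 -0.065
v -2.141 -2.82 -1.193
v -1.872 -3.08 -1.002
v -1.66 -1.961 -0.702
v -1.39 -2.221 -0.512
v -1.552 -2.49 -1.115
v -1.346 -2.606 -0.351
v -1.643 -3.137 -0.654
v -1.507 -2.876 -0.954
v -1.323 -2.548 -0.766
v -1.611 -2.643 -0.027
v -1.908 -3.174 -0.33
v -2.2 -2.973 -0.105
v -2.017 -2.644 0.082
v -1.544 -2.971 -0.281
v -2.052 -1.926 -0.85
v -2.349 -2.457 -1.153
v -1.943 -2.456 -1.262
v -1.76 -2.127 -1.075
v -2.317 -1.963 -0.526
v -2.614 -2.494 -0.829
v -2.637 -2.552 -0.414
v -2.453 -2.224 -0.226
v -2.416 -2.129 -0.899
f 2 1 5
f 2 5 3
f 3 5 6
f 3 6 4
f 5 1 7
f 5 7 6
f 6 7 8
f 6 8 4
f 7 1 9
f 7 9 8
f 8 9 10
f 8 10 4
f 9 1 11
f 9 11 10
f 10 11 12
f 10 12 4
f 11 1 13
f 11 13 12
f 12 13 14
f 12 14 4
f 13 1 15
f 13 15 14
f 14 15 16
f 14 16 4
f 15 1 17
f 15 17 16
f 16 17 18
f 16 18 4
f 17 1 19
f 17 19 18
f 18 19 20
f 18 20 4
f 19 1 21
f 19 21 20
f 20 21 22
f 20 22 4
f 21 1 23
f 21 23 22
f 22 23 24
f 22 24 4
f 23 1 25
f 23 25 24
f 24 25 26
f 24 26 4
f 25 1 27
f 25 27 26
f 26 27 28
f 26 28 4
f 27 1 2
f 27 2 28
f 28 2 3
f 28 3 4
f 30 29 33
f 30 33 31
f 31 33 34
f 31 34 32
f 33 29 35
f 33 35 34
f 34 35 36
f 34 36 32
f 35 29 37
f 35 37 36
f 36 37 38
f 36 38 32
f 37 29 39
f 37 39 38
f 38 39 40
f 38 40 32
f 39 29 41
f 39 41 40
f 40 41 42
f 40 42 32
f 41 29 43
f 41 43 42
f 42 43 44
f 42 44 32
f 43 29 45
f 43 45 44
f 44 45 46
f 44 46 32
f 45 29 30
f 45 30 46
f 46 30 31
f 46 31 32
f 48 50 47
f 51 48 47
f 47 50 49
f 49 51 47
f 48 54 50
f 52 48 51
f 52 54 48
f 50 54 49
f 53 51 49
f 49 54 53
f 53 52 51
f 54 52 53
f 55 92 71
f 92 66 95
f 71 95 60
f 92 95 71
f 55 71 67
f 71 60 72
f 67 72 56
f 71 72 67
f 55 67 76
f 67 56 77
f 76 77 62
f 67 77 76
f 55 76 88
f 76 62 91
f 88 91 65
f 76 91 88
f 55 88 92
f 88 65 96
f 92 96 66
f 88 96 92
f 56 72 83
f 72 60 86
f 83 86 64
f 72 86 83
f 60 95 73
f 95 66 94
f 73 94 59
f 95 94 73
f 66 96 93
f 96 65 89
f 93 89 57
f 96 89 93
f 65 91 90
f 91 62 78
f 90 78 61
f 91 78 90
f 62 77 82
f 77 56 79
f 82 79 63
f 77 79 82
f 58 84 70
f 84 64 85
f 70 85 59
f 84 85 70
f 58 70 68
f 70 59 69
f 68 69 57
f 70 69 68
f 58 68 75
f 68 57 74
f 75 74 61
f 68 74 75
f 58 75 80
f 75 61 81
f 80 81 63
f 75 81 80
f 58 80 84
f 80 63 87
f 84 87 64
f 80 87 84
f 59 85 73
f 85 64 86
f 73 86 60
f 85 86 73
f 57 69 93
f 69 59 94
f 93 94 66
f 69 94 93
f 61 74 90
f 74 57 89
f 90 89 65
f 74 89 90
f 63 81 82
f 81 61 78
f 82 78 62
f 81 78 82
f 64 87 83
f 87 63 79
f 83 79 56
f 87 79 83



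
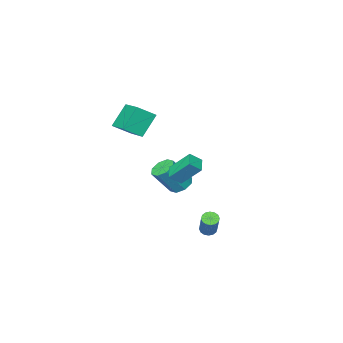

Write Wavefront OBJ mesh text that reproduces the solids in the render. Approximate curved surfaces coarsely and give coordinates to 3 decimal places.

v -4.217 -2.541 -3.031
v -3.524 -2.157 -3.458
v -2.25 -2.495 -1.697
v -2.943 -2.879 -1.269
v -3.898 -1.702 -3.101
v -2.624 -2.04 -1.339
v -4.459 -1.739 -2.702
v -3.185 -2.077 -0.941
v -4.878 -2.245 -2.496
v -3.604 -2.583 -0.735
v -4.91 -2.925 -2.603
v -3.636 -3.263 -0.842
v -4.536 -3.38 -2.961
v -3.262 -3.718 -1.199
v -3.975 -3.343 -3.359
v -2.701 -3.681 -1.598
v -3.556 -2.837 -3.565
v -2.282 -3.175 -1.804
v -2.582 2.418 -4.716
v -2.109 2.101 -4.71
v -1.324 3.305 -3.098
v -1.798 3.622 -3.104
v -2.052 2.319 -4.9
v -1.267 3.523 -3.288
v -2.138 2.564 -5.041
v -1.353 3.768 -3.429
v -2.342 2.769 -5.095
v -1.557 3.973 -3.483
v -2.611 2.881 -5.048
v -1.826 4.085 -3.435
v -2.872 2.868 -4.911
v -2.088 4.072 -3.299
v -3.056 2.735 -4.722
v -2.271 3.939 -3.11
v -3.113 2.517 -4.532
v -2.328 3.721 -2.92
v -3.027 2.272 -4.391
v -2.242 3.476 -2.779
v -2.823 2.067 -4.337
v -2.038 3.271 -2.725
v -2.554 1.955 -4.385
v -1.769 3.159 -2.772
v -2.292 1.968 -4.521
v -1.508 3.172 -2.909
v -2.796 -0.59 -0.94
v -3.458 0.641 0.478
v -2.09 0.272 -1.358
v -2.751 1.502 0.06
v -2.049 -0.902 -0.32
v -2.71 0.328 1.098
v -1.342 -0.041 -0.738
v -2.004 1.19 0.68
v -1.396 -2.629 4.13
v -0.281 -3.137 4.905
v -0.828 -0.617 4.631
v 0.287 -1.125 5.406
v -0.267 -2.555 2.554
v 0.848 -3.063 3.329
v 0.301 -0.543 3.055
v 1.416 -1.051 3.83
f 2 1 5
f 2 5 3
f 3 5 6
f 3 6 4
f 5 1 7
f 5 7 6
f 6 7 8
f 6 8 4
f 7 1 9
f 7 9 8
f 8 9 10
f 8 10 4
f 9 1 11
f 9 11 10
f 10 11 12
f 10 12 4
f 11 1 13
f 11 13 12
f 12 13 14
f 12 14 4
f 13 1 15
f 13 15 14
f 14 15 16
f 14 16 4
f 15 1 17
f 15 17 16
f 16 17 18
f 16 18 4
f 17 1 2
f 17 2 18
f 18 2 3
f 18 3 4
f 20 19 23
f 20 23 21
f 21 23 24
f 21 24 22
f 23 19 25
f 23 25 24
f 24 25 26
f 24 26 22
f 25 19 27
f 25 27 26
f 26 27 28
f 26 28 22
f 27 19 29
f 27 29 28
f 28 29 30
f 28 30 22
f 29 19 31
f 29 31 30
f 30 31 32
f 30 32 22
f 31 19 33
f 31 33 32
f 32 33 34
f 32 34 22
f 33 19 35
f 33 35 34
f 34 35 36
f 34 36 22
f 35 19 37
f 35 37 36
f 36 37 38
f 36 38 22
f 37 19 39
f 37 39 38
f 38 39 40
f 38 40 22
f 39 19 41
f 39 41 40
f 40 41 42
f 40 42 22
f 41 19 43
f 41 43 42
f 42 43 44
f 42 44 22
f 43 19 20
f 43 20 44
f 44 20 21
f 44 21 22
f 46 48 45
f 49 46 45
f 45 48 47
f 47 49 45
f 46 52 48
f 50 46 49
f 50 52 46
f 48 52 47
f 51 49 47
f 47 52 51
f 51 50 49
f 52 50 51
f 54 56 53
f 57 54 53
f 53 56 55
f 55 57 53
f 54 60 56
f 58 54 57
f 58 60 54
f 56 60 55
f 59 57 55
f 55 60 59
f 59 58 57
f 60 58 59



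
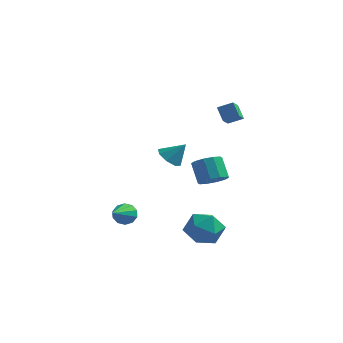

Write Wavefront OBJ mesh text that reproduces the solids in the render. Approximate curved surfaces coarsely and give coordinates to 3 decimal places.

v 0.472 -4.129 -3.788
v 0.846 -3.511 -2.753
v 2.274 -3.749 -4.667
v 2.648 -3.131 -3.632
v 2.489 -4.382 -3.596
v 1.374 -4.617 -3.053
v 1.746 -2.643 -4.367
v 0.631 -2.878 -3.824
v 1.633 -2.593 -3.111
v 2.092 -3.667 -2.635
v 1.028 -3.593 -4.785
v 1.487 -4.667 -4.309
v 1.905 -3.149 -0.093
v 2.457 -3.585 0.452
v 1.806 -2.948 1.619
v 1.255 -2.511 1.073
v 2.692 -3.105 0.321
v 2.041 -2.468 1.488
v 2.626 -2.642 0.032
v 1.975 -2.005 1.199
v 2.285 -2.372 -0.305
v 1.635 -1.735 0.861
v 1.799 -2.399 -0.562
v 1.149 -1.762 0.605
v 1.354 -2.712 -0.639
v 0.703 -2.075 0.528
v 1.119 -3.192 -0.508
v 0.468 -2.555 0.659
v 1.185 -3.655 -0.219
v 0.534 -3.018 0.948
v 1.525 -3.925 0.119
v 0.875 -3.288 1.285
v 2.011 -3.898 0.375
v 1.361 -3.261 1.542
v -3.603 -2.76 -3.935
v -3.287 -2.43 -3.316
v -3.517 -4.7 -2.945
v -3.76 -2.423 -3.261
v -4.173 -2.545 -3.463
v -4.368 -2.749 -3.846
v -4.271 -2.957 -4.263
v -3.919 -3.09 -4.555
v -3.447 -3.097 -4.609
v -3.034 -2.975 -4.407
v -2.838 -2.771 -4.024
v -2.935 -2.563 -3.607
v 0.929 0.715 3.661
v 0.975 -0.21 4.235
v 1.772 1.008 4.065
v 1.818 0.083 4.639
v 1.462 0.257 2.881
v 1.508 -0.668 3.455
v 2.305 0.55 3.285
v 2.351 -0.375 3.859
v -1.825 -0.438 -0.081
v -1.232 -0.998 -0.411
v -0.935 -0.122 0.981
v -1.161 -0.374 -0.655
v -1.48 0.212 -0.563
v -2 0.418 -0.188
v -2.418 0.122 0.25
v -2.488 -0.501 0.494
v -2.17 -1.088 0.402
v -1.65 -1.293 0.027
f 1 12 6
f 1 6 2
f 1 2 8
f 1 8 11
f 1 11 12
f 2 6 10
f 6 12 5
f 12 11 3
f 11 8 7
f 8 2 9
f 4 10 5
f 4 5 3
f 4 3 7
f 4 7 9
f 4 9 10
f 5 10 6
f 3 5 12
f 7 3 11
f 9 7 8
f 10 9 2
f 14 13 17
f 14 17 15
f 15 17 18
f 15 18 16
f 17 13 19
f 17 19 18
f 18 19 20
f 18 20 16
f 19 13 21
f 19 21 20
f 20 21 22
f 20 22 16
f 21 13 23
f 21 23 22
f 22 23 24
f 22 24 16
f 23 13 25
f 23 25 24
f 24 25 26
f 24 26 16
f 25 13 27
f 25 27 26
f 26 27 28
f 26 28 16
f 27 13 29
f 27 29 28
f 28 29 30
f 28 30 16
f 29 13 31
f 29 31 30
f 30 31 32
f 30 32 16
f 31 13 33
f 31 33 32
f 32 33 34
f 32 34 16
f 33 13 14
f 33 14 34
f 34 14 15
f 34 15 16
f 36 35 38
f 36 38 37
f 38 35 39
f 38 39 37
f 39 35 40
f 39 40 37
f 40 35 41
f 40 41 37
f 41 35 42
f 41 42 37
f 42 35 43
f 42 43 37
f 43 35 44
f 43 44 37
f 44 35 45
f 44 45 37
f 45 35 46
f 45 46 37
f 46 35 36
f 46 36 37
f 48 50 47
f 51 48 47
f 47 50 49
f 49 51 47
f 48 54 50
f 52 48 51
f 52 54 48
f 50 54 49
f 53 51 49
f 49 54 53
f 53 52 51
f 54 52 53
f 56 55 58
f 56 58 57
f 58 55 59
f 58 59 57
f 59 55 60
f 59 60 57
f 60 55 61
f 60 61 57
f 61 55 62
f 61 62 57
f 62 55 63
f 62 63 57
f 63 55 64
f 63 64 57
f 64 55 56
f 64 56 57

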